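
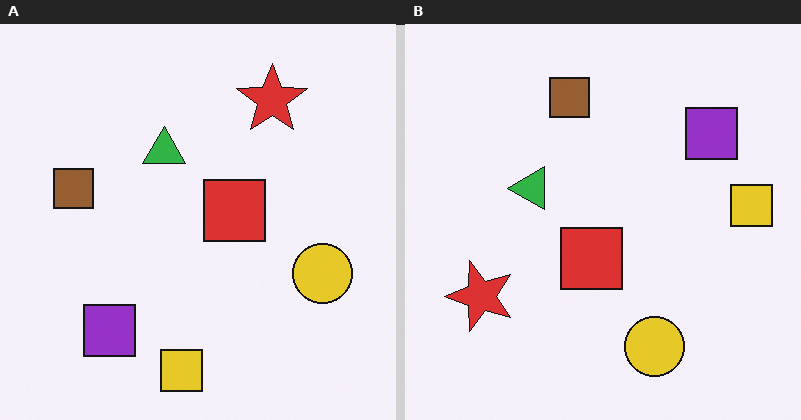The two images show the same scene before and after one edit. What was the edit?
The right (B) image is the left (A) transposed (reflected across the top-left ↔ bottom-right diagonal).

Shapes have swapped their row and column positions — what was in the top-right is now in the bottom-left — a diagonal reflection.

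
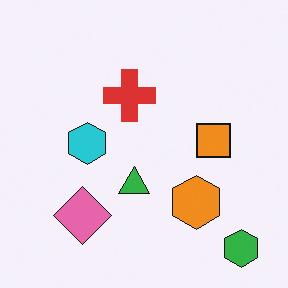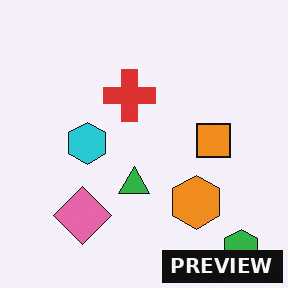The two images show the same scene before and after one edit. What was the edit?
This is the original image watermarked with the text "PREVIEW" in the lower-right corner.

A dark label reading "PREVIEW" appears in the lower-right corner.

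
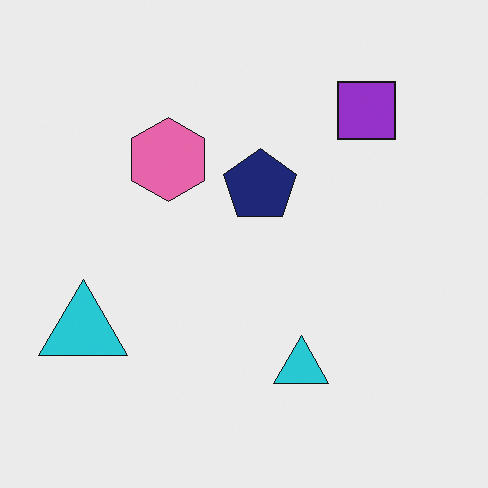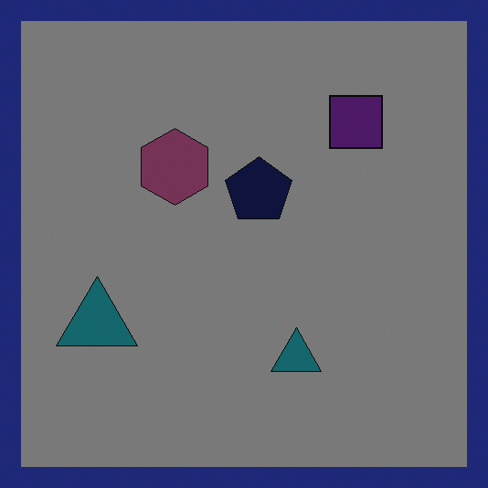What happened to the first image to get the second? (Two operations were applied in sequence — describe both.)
The second image is the first substantially darkened, then framed with a navy border.

Every pixel — background and shapes alike — is uniformly darkened. A solid navy frame runs around the edge of the second image, with the content slightly shrunk inside it.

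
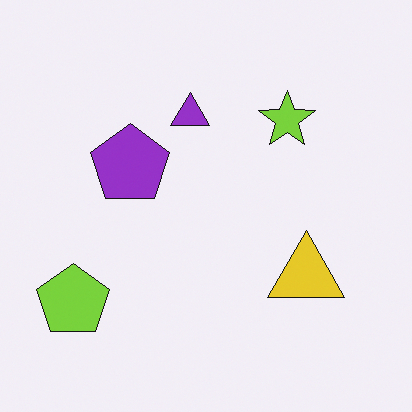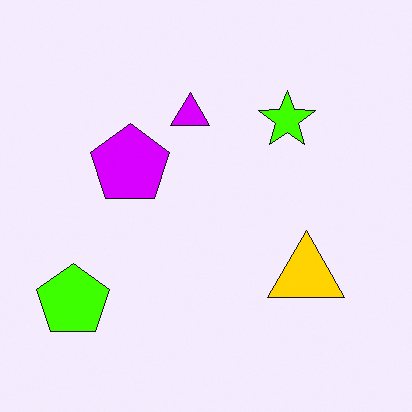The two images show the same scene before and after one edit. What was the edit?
This is the original image heavily oversaturated.

All colors are more vivid — a global saturation change.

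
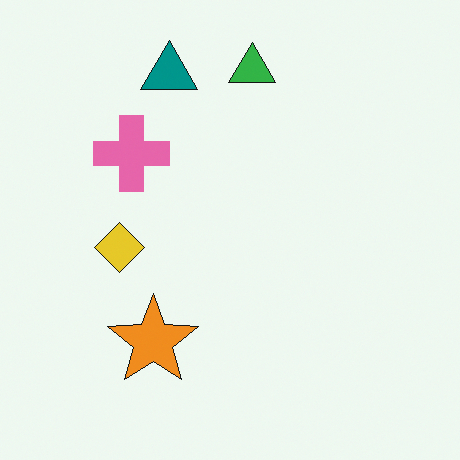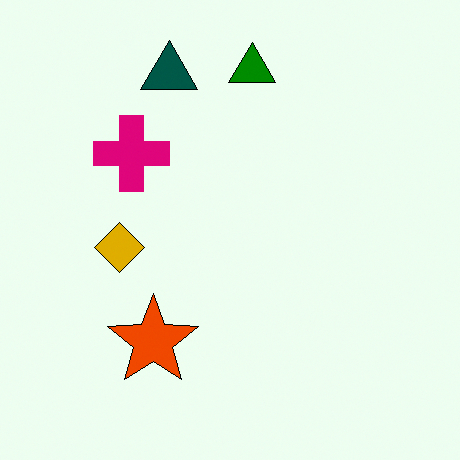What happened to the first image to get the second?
The image was given much higher contrast.

Tones are pushed away from mid-grey across the whole image — a global contrast change.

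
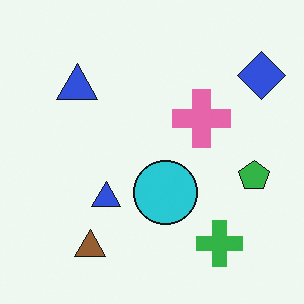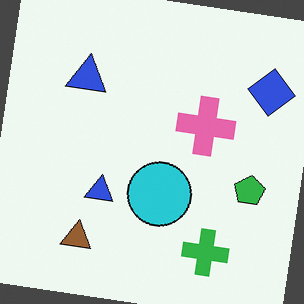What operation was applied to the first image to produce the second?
This is the original image rotated clockwise by a small amount.

Every shape is tilted by the same angle and the image corners show triangular fill wedges — a whole-image rotation by a non-right angle.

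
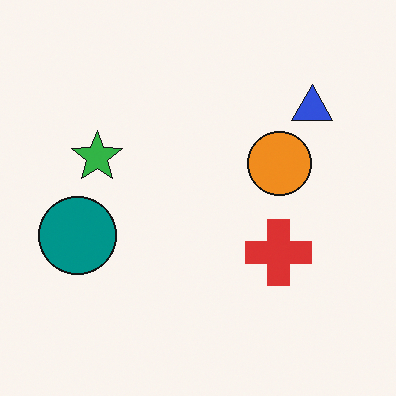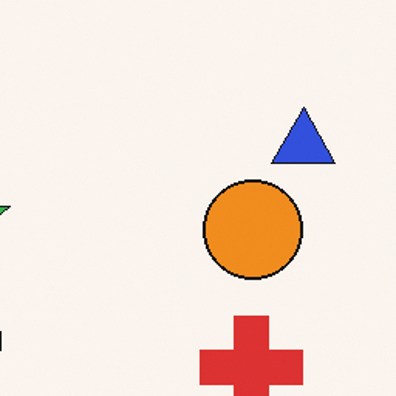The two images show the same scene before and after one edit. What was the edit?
The transformation is: cropped slightly and scaled back up.

The visible shapes are larger and the field of view is narrower; shapes near the original edges may be partly or wholly outside the frame — a crop-and-rescale.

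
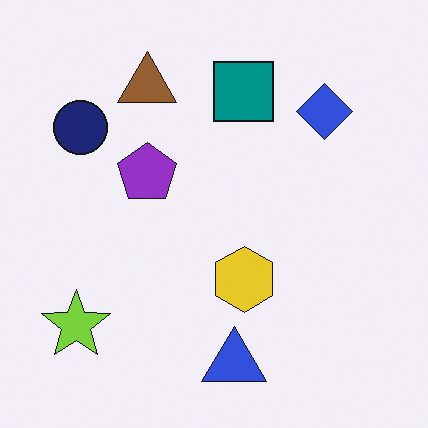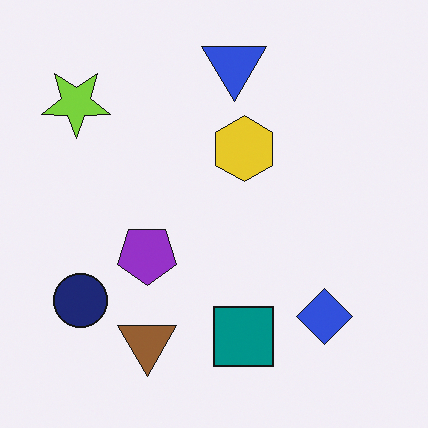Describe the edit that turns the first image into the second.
It was flipped vertically (top ↔ bottom).

The blue triangle is in the bottom of the first image and the top of the second — shapes on opposite sides of the horizontal midline have swapped in a mirror flip.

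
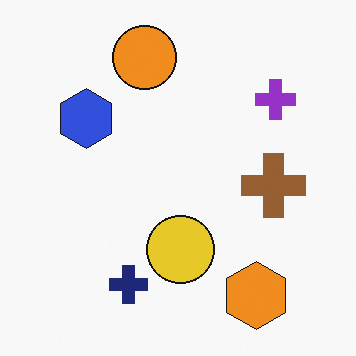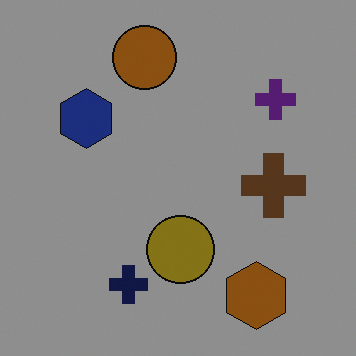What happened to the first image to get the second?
Darkened a lot.

Every pixel — background and shapes alike — is uniformly darkened.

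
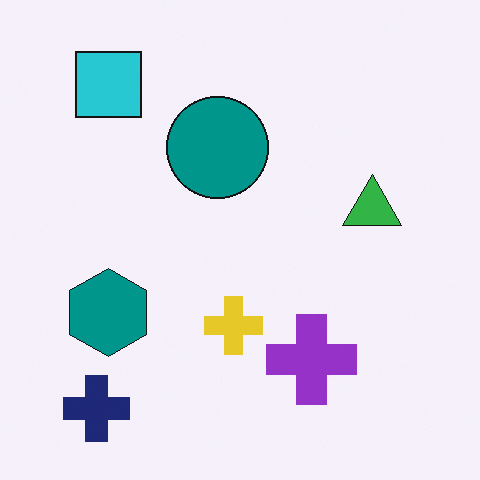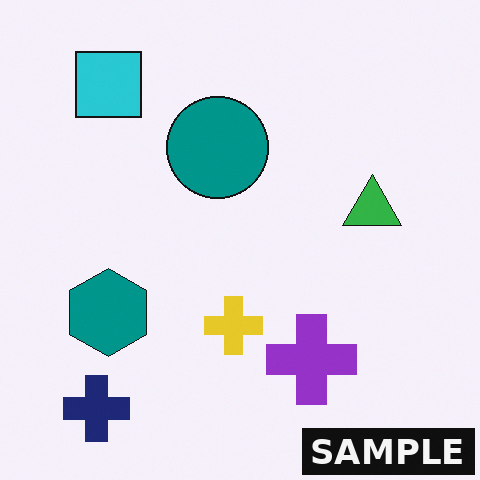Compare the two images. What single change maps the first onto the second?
This is the original image watermarked with the text "SAMPLE" in the lower-right corner.

A dark label reading "SAMPLE" appears in the lower-right corner.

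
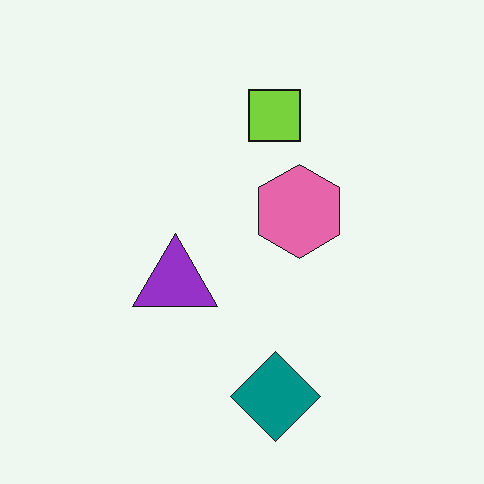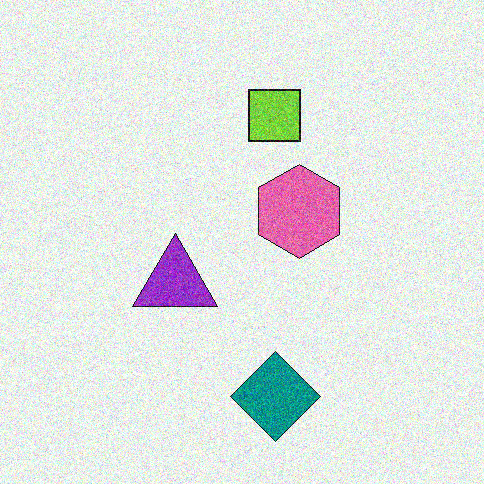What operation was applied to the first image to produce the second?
This is the original image degraded with a thick layer of grain.

Random speckle covers the whole image, including the flat background.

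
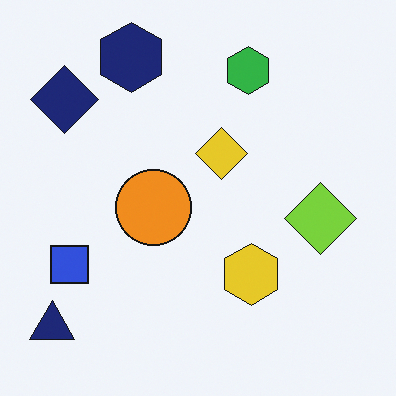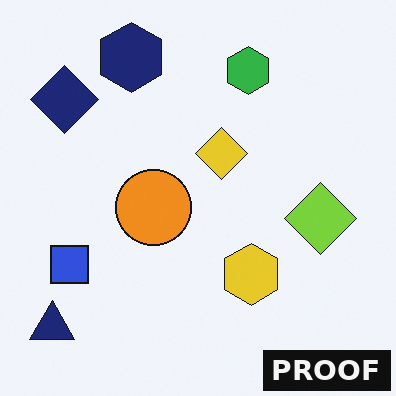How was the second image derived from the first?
This is the original image watermarked with the text "PROOF" in the lower-right corner.

A dark label reading "PROOF" appears in the lower-right corner.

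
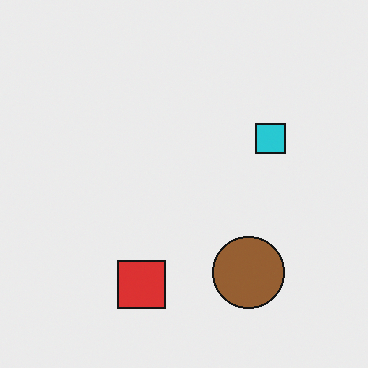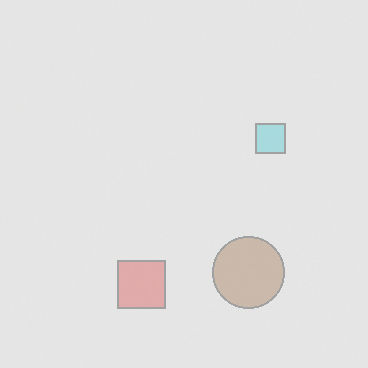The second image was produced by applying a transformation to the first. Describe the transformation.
This is the original image given much lower contrast.

Tones are pushed toward mid-grey across the whole image — a global contrast change.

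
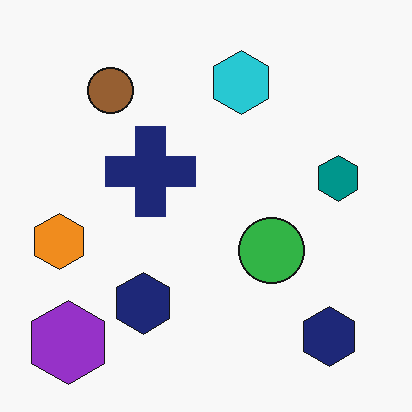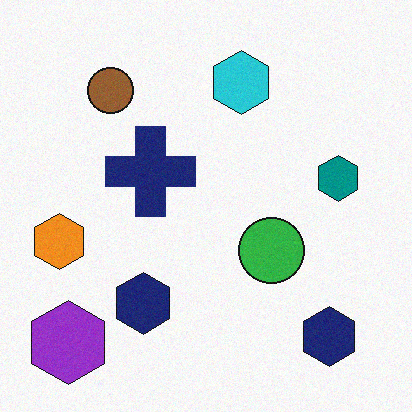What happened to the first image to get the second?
The image was degraded with a light layer of grain.

Random speckle covers the whole image, including the flat background.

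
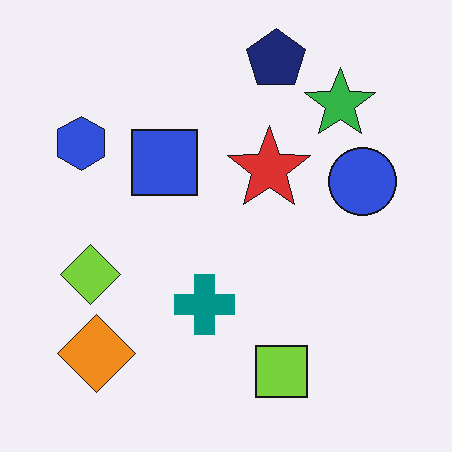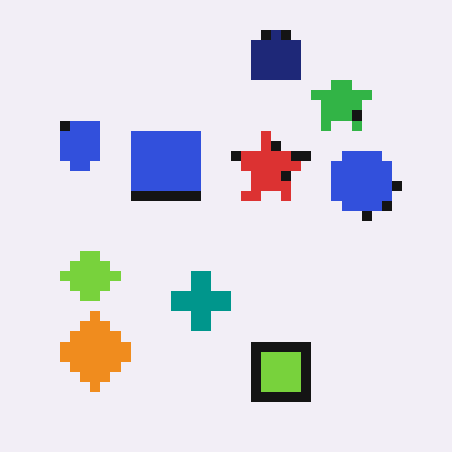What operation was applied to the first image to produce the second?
This is the original image heavily pixelated into large blocks.

Shapes are reduced to large square blocks; fine edges and outlines are lost — a downscale-then-upscale (mosaic) effect.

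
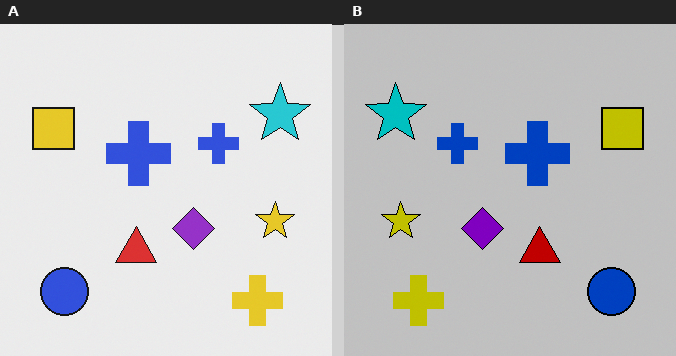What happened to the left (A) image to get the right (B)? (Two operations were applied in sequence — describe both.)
It was aggressively posterized, then flipped horizontally (left ↔ right).

Each flat color has snapped to a coarser quantized level — most visibly, the near-white background has dropped to a flat grey. The cyan star is in the top-right of the left (A) image and the top-left of the right (B) — shapes on opposite sides of the vertical midline have swapped in a mirror flip.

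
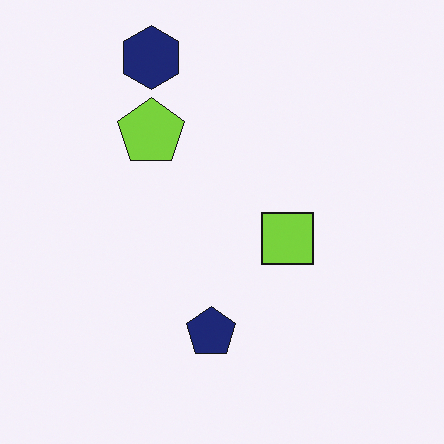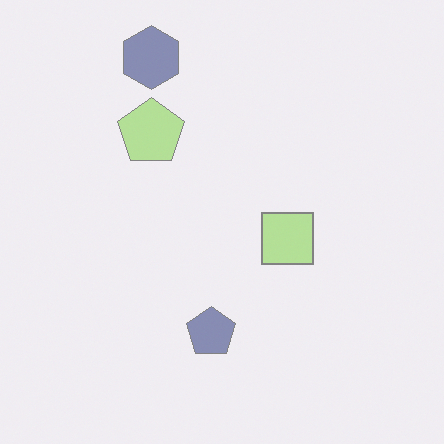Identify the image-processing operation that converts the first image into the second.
The second image is the first washed out (contrast reduced).

Tones are pushed toward mid-grey across the whole image — a global contrast change.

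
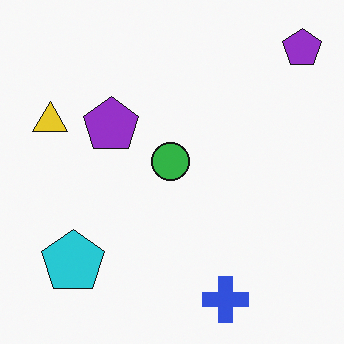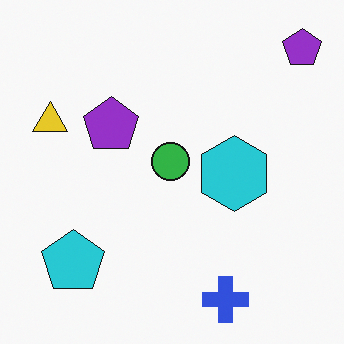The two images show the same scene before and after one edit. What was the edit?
The second image is the first overlaid with an additional cyan hexagon.

A cyan hexagon appears in the second image that is absent from the first.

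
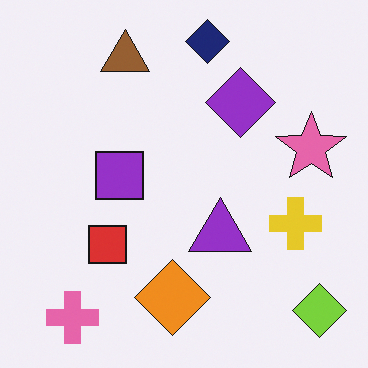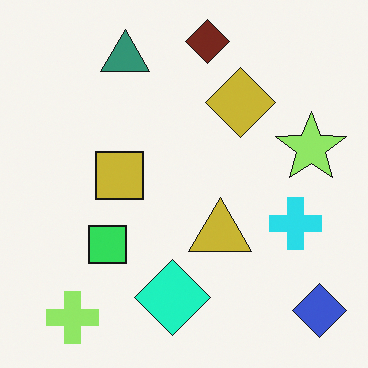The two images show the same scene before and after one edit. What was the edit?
This is the original image hue-shifted by a moderate amount.

Every shape's color has rotated by the same amount around the hue wheel — a uniform hue shift.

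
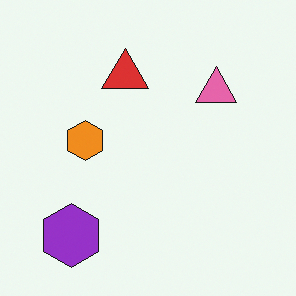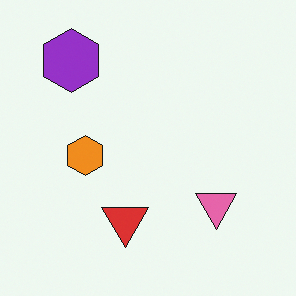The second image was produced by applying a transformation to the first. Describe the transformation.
The second image is the first flipped vertically (top ↔ bottom).

The purple hexagon is in the bottom-left of the first image and the top-left of the second — shapes on opposite sides of the horizontal midline have swapped in a mirror flip.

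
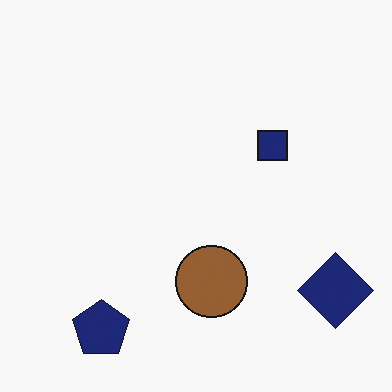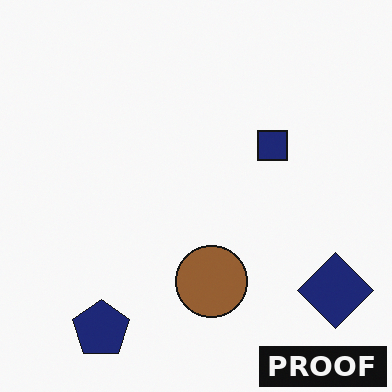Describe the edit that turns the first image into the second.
The second image is the first watermarked with the text "PROOF" in the lower-right corner.

A dark label reading "PROOF" appears in the lower-right corner.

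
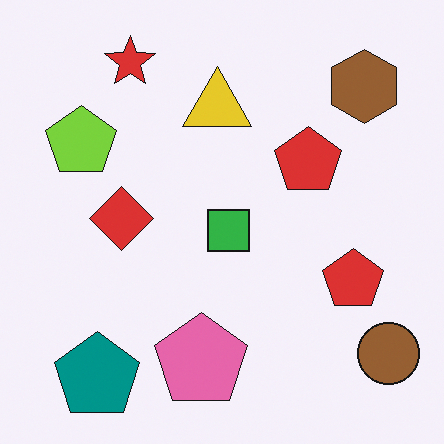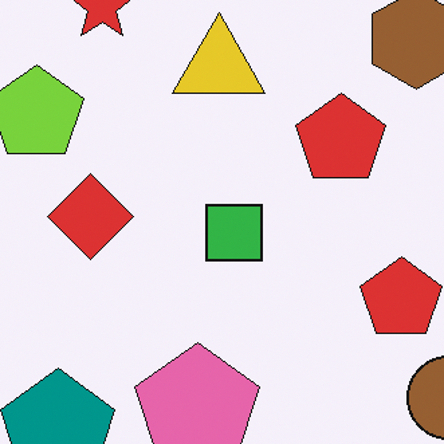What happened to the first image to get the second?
The image was cropped to a modestly smaller region and rescaled.

The visible shapes are larger and the field of view is narrower; shapes near the original edges may be partly or wholly outside the frame — a crop-and-rescale.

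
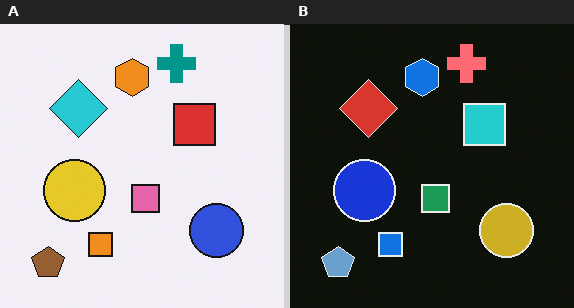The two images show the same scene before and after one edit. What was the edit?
It was color-inverted (negative).

The light background has become dark and every shape's color is its complement — a photographic negative.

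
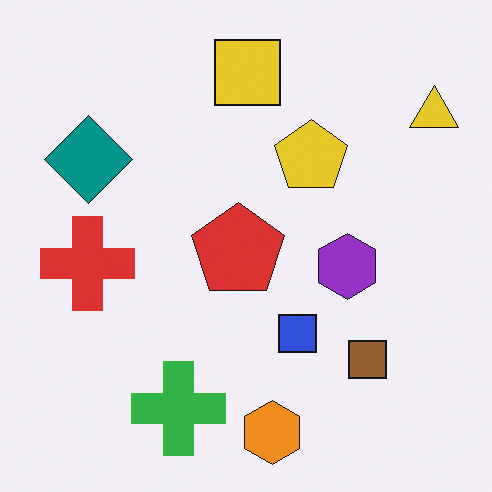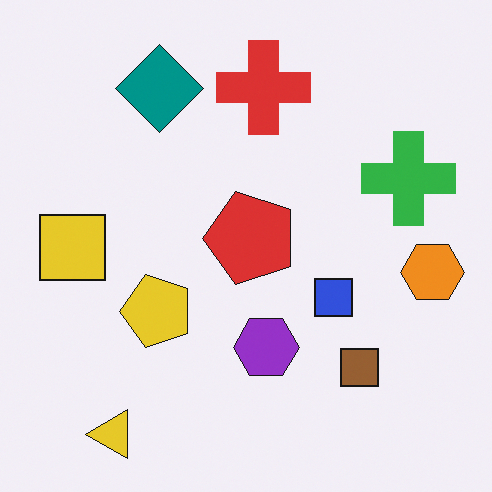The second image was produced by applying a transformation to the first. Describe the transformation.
The second image is the first transposed (reflected across the top-left ↔ bottom-right diagonal).

Shapes have swapped their row and column positions — what was in the top-right is now in the bottom-left — a diagonal reflection.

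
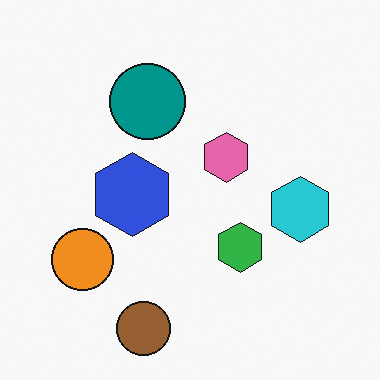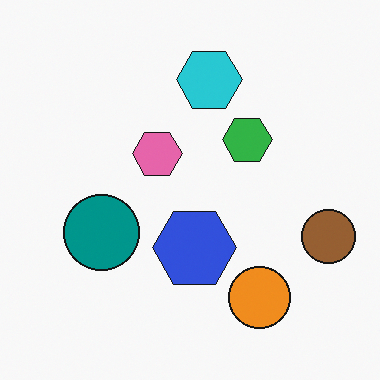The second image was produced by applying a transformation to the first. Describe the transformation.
Rotated 90° counter-clockwise.

The brown circle sits in the bottom of the first image and the right of the second — consistent with a whole-image 90° counter-clockwise rotation.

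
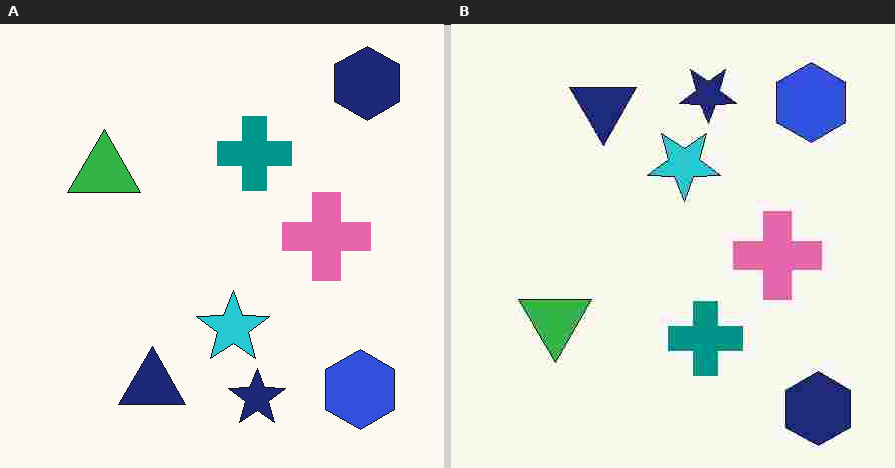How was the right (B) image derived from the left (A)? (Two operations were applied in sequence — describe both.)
Flipped vertically (top ↔ bottom), then heavily JPEG-compressed with obvious blocking artifacts.

The navy hexagon is in the top-right of the left (A) image and the bottom-right of the right (B) — shapes on opposite sides of the horizontal midline have swapped in a mirror flip. Blocky 8×8 compression artifacts appear around shape edges and the flat background shows ringing — characteristic JPEG degradation.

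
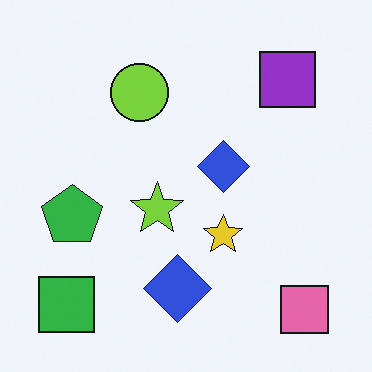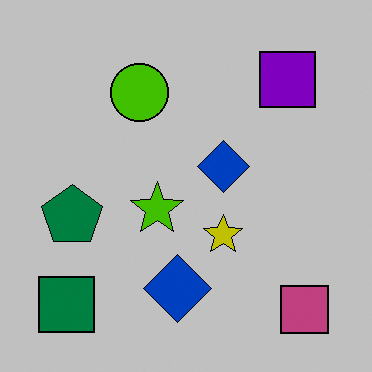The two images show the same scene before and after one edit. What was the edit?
This is the original image aggressively posterized.

Each flat color has snapped to a coarser quantized level — most visibly, the near-white background has dropped to a flat grey.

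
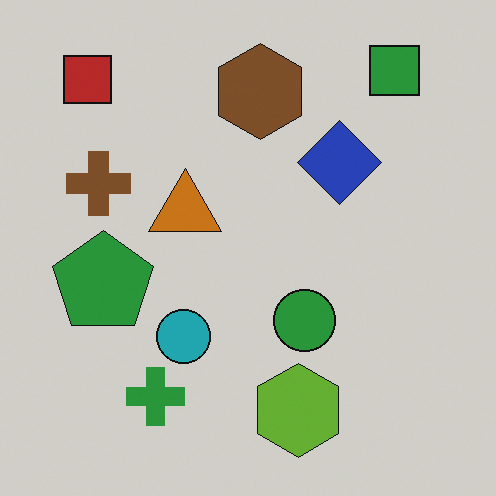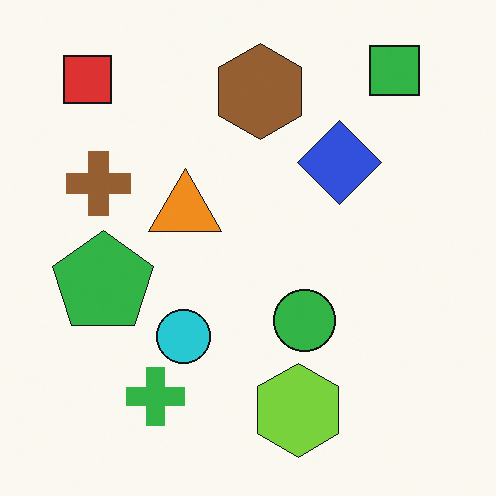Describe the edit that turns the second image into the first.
The image was darkened a little.

Every pixel — background and shapes alike — is uniformly darkened.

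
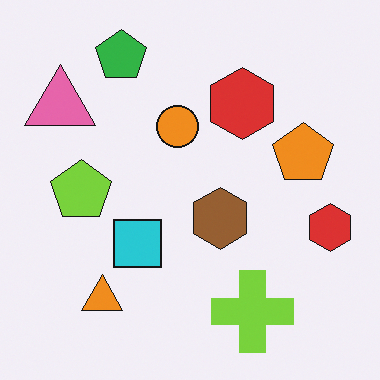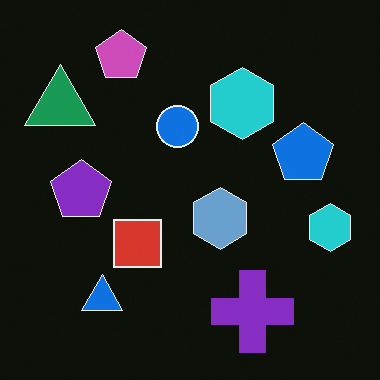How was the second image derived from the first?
Color-inverted (negative).

The light background has become dark and every shape's color is its complement — a photographic negative.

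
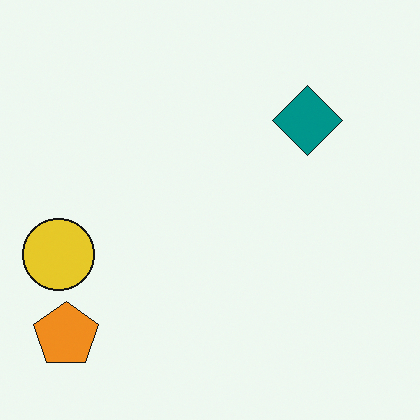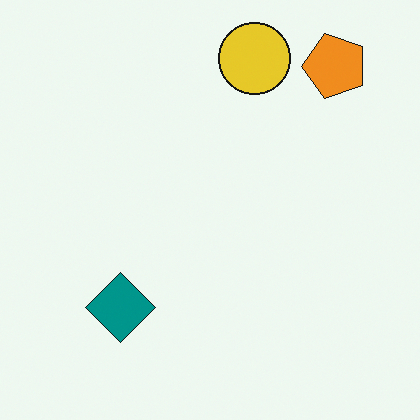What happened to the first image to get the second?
This is the original image transposed (reflected across the top-left ↔ bottom-right diagonal).

Shapes have swapped their row and column positions — what was in the top-right is now in the bottom-left — a diagonal reflection.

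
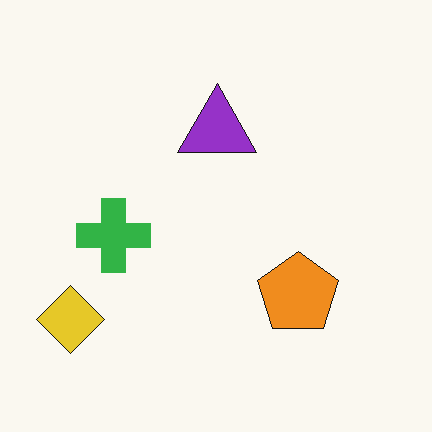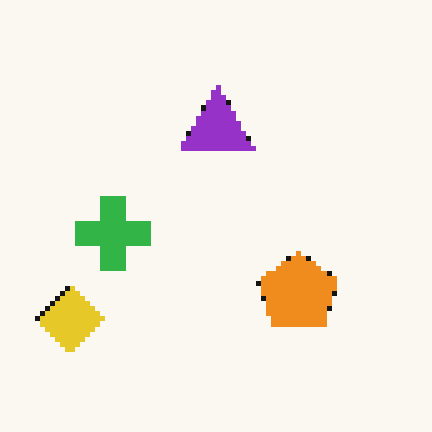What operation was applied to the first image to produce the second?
The image was mildly pixelated.

Shapes are reduced to large square blocks; fine edges and outlines are lost — a downscale-then-upscale (mosaic) effect.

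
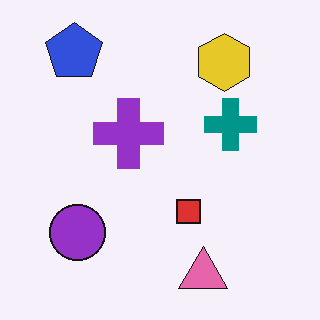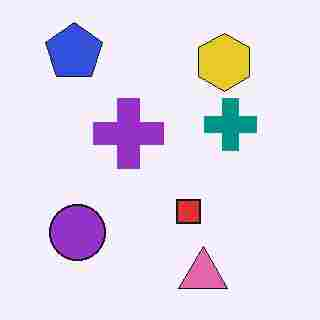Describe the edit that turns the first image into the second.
The transformation is: heavily JPEG-compressed with obvious blocking artifacts.

Blocky 8×8 compression artifacts appear around shape edges and the flat background shows ringing — characteristic JPEG degradation.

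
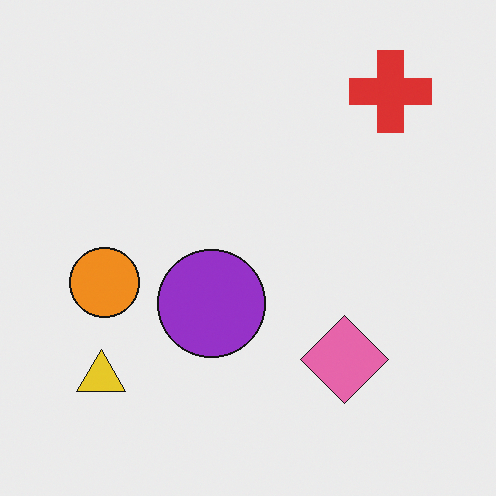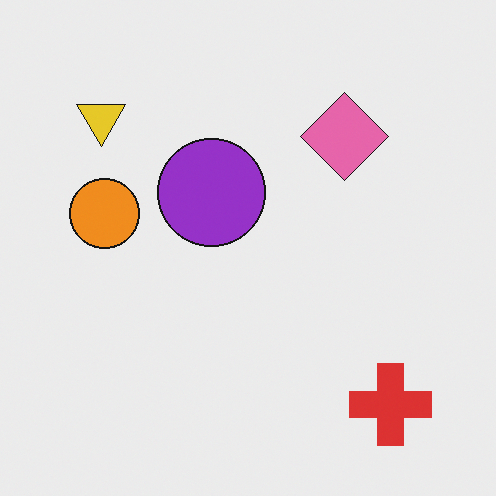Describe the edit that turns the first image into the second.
It was flipped vertically (top ↔ bottom).

The red cross is in the top-right of the first image and the bottom-right of the second — shapes on opposite sides of the horizontal midline have swapped in a mirror flip.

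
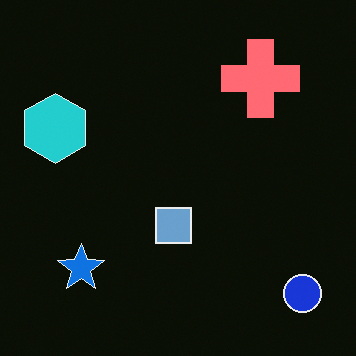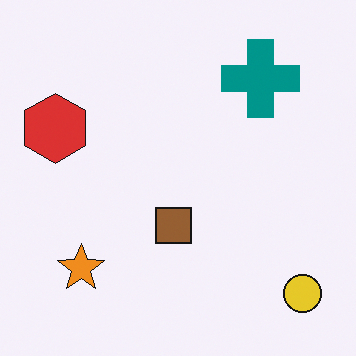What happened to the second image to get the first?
The transformation is: color-inverted (negative).

The light background has become dark and every shape's color is its complement — a photographic negative.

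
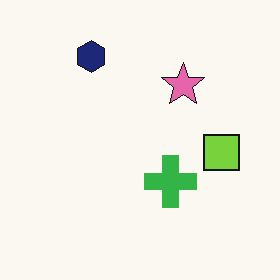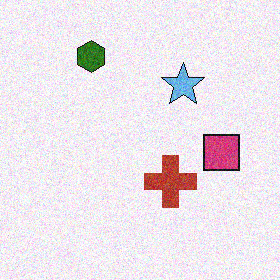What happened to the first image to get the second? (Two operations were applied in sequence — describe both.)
It was hue-shifted by a large amount, then degraded with moderate additive noise.

Every shape's color has rotated by the same amount around the hue wheel — a uniform hue shift. Random speckle covers the whole image, including the flat background.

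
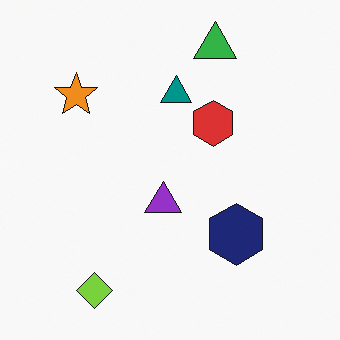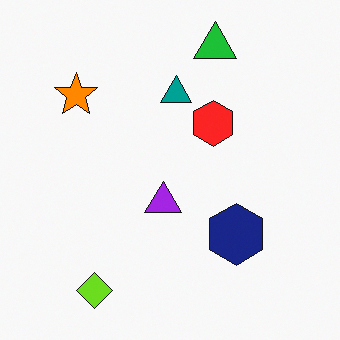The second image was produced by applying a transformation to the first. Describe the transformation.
This is the original image slightly oversaturated.

All colors are more vivid — a global saturation change.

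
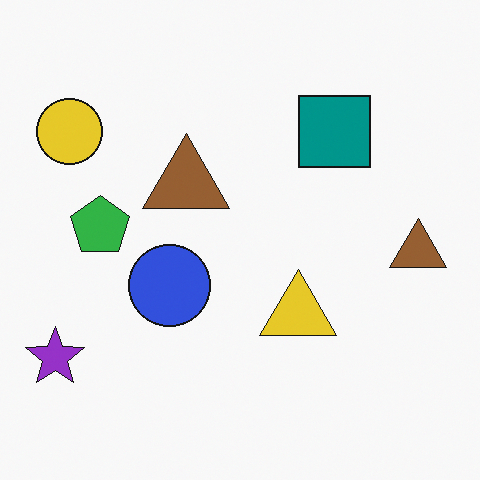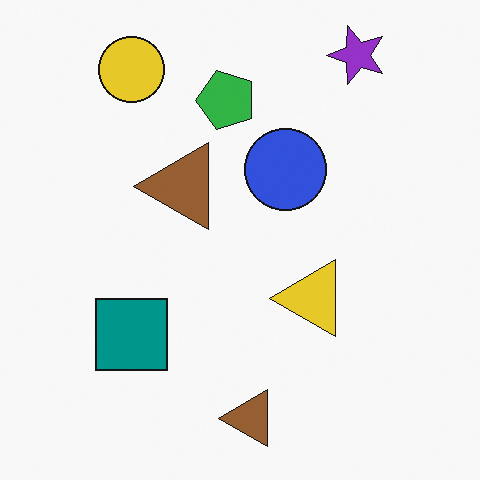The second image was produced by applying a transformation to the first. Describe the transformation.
The image was transposed (reflected across the top-left ↔ bottom-right diagonal).

Shapes have swapped their row and column positions — what was in the top-right is now in the bottom-left — a diagonal reflection.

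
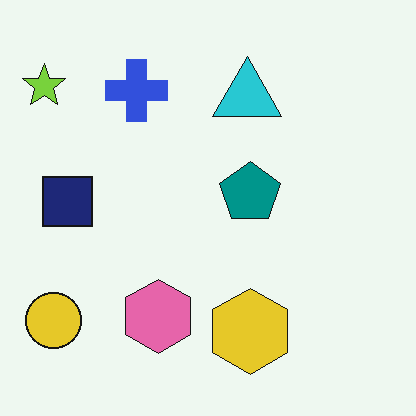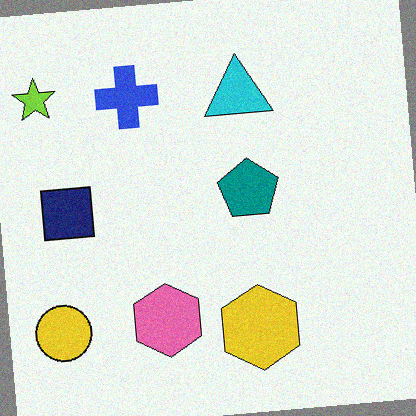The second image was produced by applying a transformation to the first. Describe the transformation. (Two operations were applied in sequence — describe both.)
It was rotated counter-clockwise by a slight angle, then degraded with a light layer of grain.

Every shape is tilted by the same angle and the image corners show triangular fill wedges — a whole-image rotation by a non-right angle. Random speckle covers the whole image, including the flat background.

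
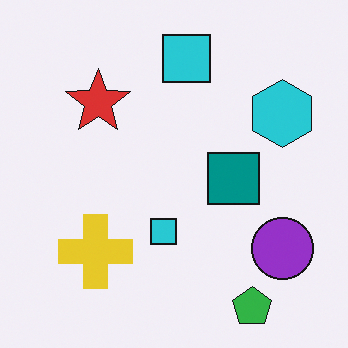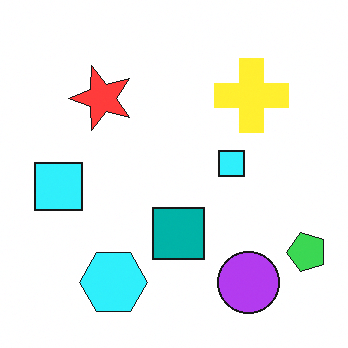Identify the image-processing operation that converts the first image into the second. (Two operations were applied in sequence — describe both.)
The second image is the first brightened a little, then transposed (reflected across the top-left ↔ bottom-right diagonal).

Every pixel — background and shapes alike — is uniformly brightened. Shapes have swapped their row and column positions — what was in the top-right is now in the bottom-left — a diagonal reflection.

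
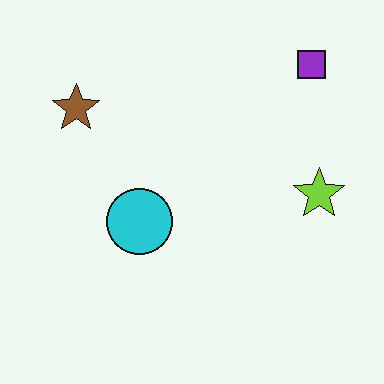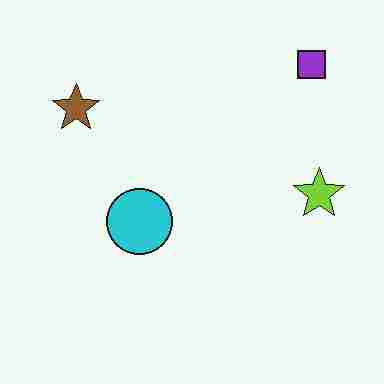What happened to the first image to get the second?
It was heavily JPEG-compressed with obvious blocking artifacts.

Blocky 8×8 compression artifacts appear around shape edges and the flat background shows ringing — characteristic JPEG degradation.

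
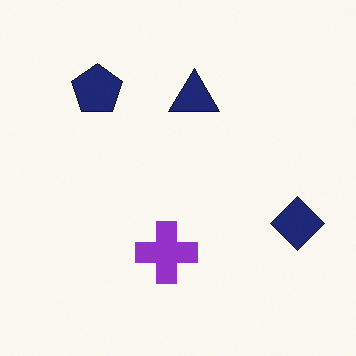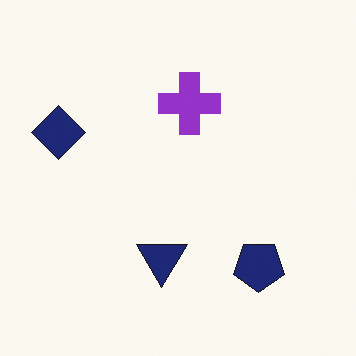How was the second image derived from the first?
It was rotated 180°.

The navy diamond sits in the right of the first image and the left of the second — consistent with a whole-image 180° rotation.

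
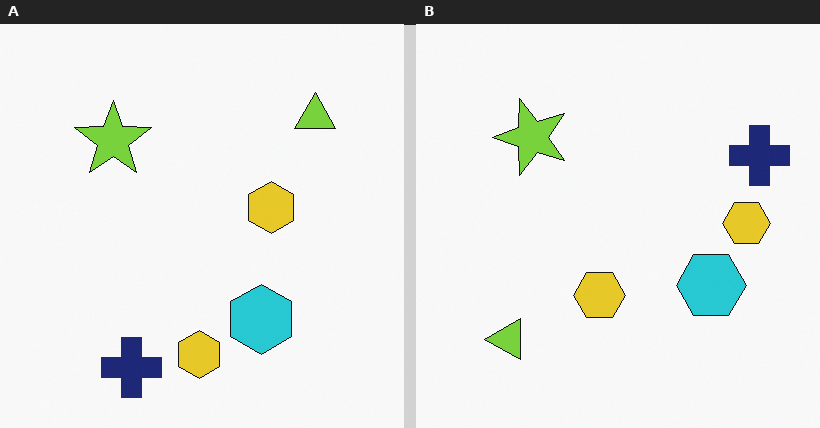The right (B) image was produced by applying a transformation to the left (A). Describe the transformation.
The image was transposed (reflected across the top-left ↔ bottom-right diagonal).

Shapes have swapped their row and column positions — what was in the top-right is now in the bottom-left — a diagonal reflection.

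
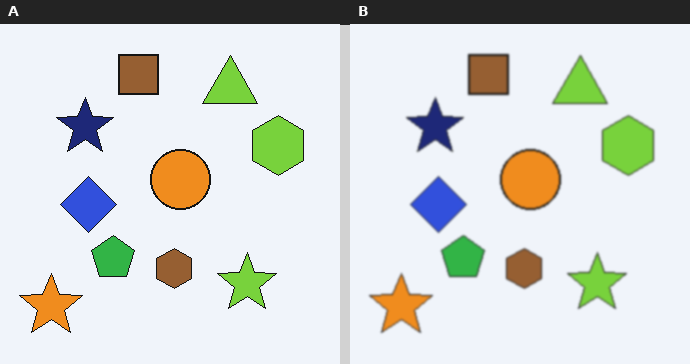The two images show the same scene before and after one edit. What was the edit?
It was given a subtle gaussian blur.

Shape edges and outlines are uniformly softened across the whole image.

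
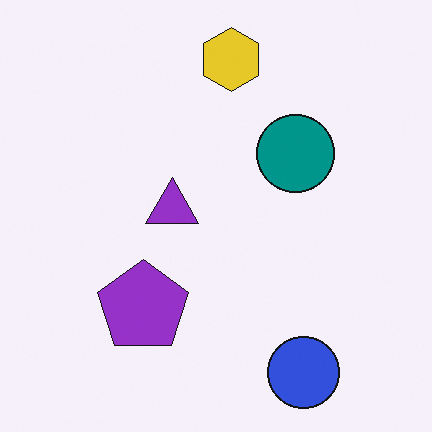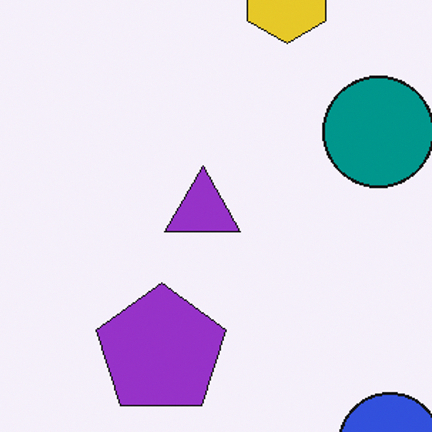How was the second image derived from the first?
The second image is the first cropped slightly and scaled back up.

The visible shapes are larger and the field of view is narrower; shapes near the original edges may be partly or wholly outside the frame — a crop-and-rescale.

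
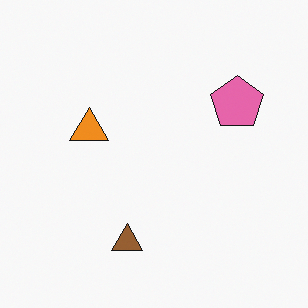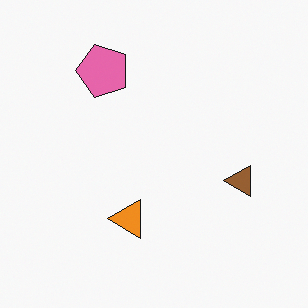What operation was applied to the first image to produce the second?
The image was rotated 90° counter-clockwise.

The pink pentagon sits in the right of the first image and the top of the second — consistent with a whole-image 90° counter-clockwise rotation.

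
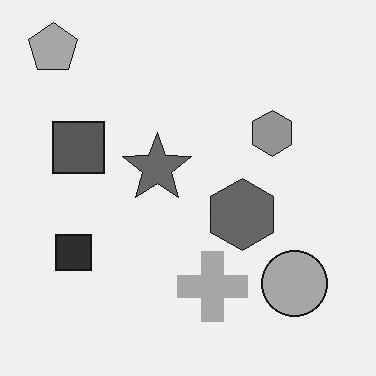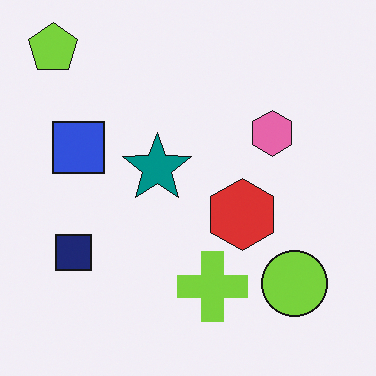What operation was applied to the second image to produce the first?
The image was converted to grayscale.

All color is removed — every shape is now a shade of grey.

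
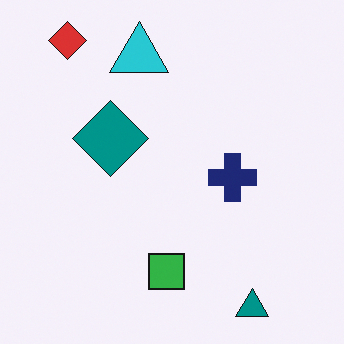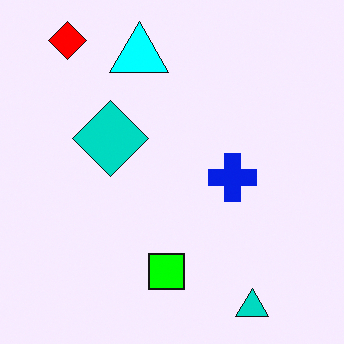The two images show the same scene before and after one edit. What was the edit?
The transformation is: made much more vivid (saturation change).

All colors are more vivid — a global saturation change.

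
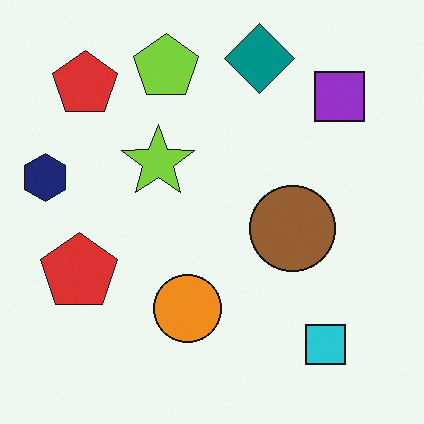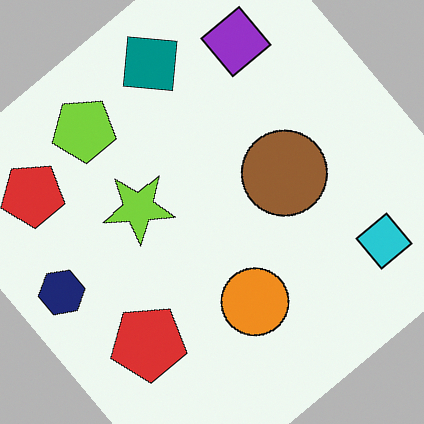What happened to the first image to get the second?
The image was rotated counter-clockwise by a large amount — several tens of degrees.

Every shape is tilted by the same angle and the image corners show triangular fill wedges — a whole-image rotation by a non-right angle.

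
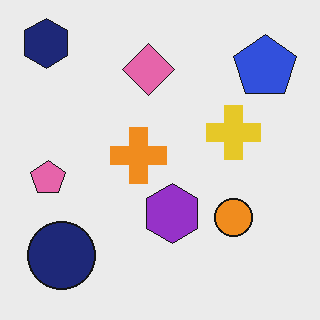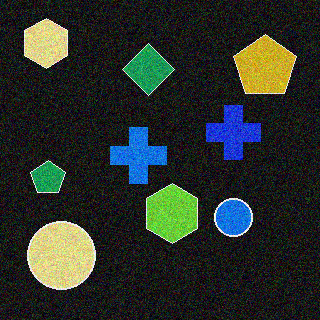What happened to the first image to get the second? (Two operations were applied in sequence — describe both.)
This is the original image color-inverted (negative), then degraded with visible gaussian noise.

The light background has become dark and every shape's color is its complement — a photographic negative. Random speckle covers the whole image, including the flat background.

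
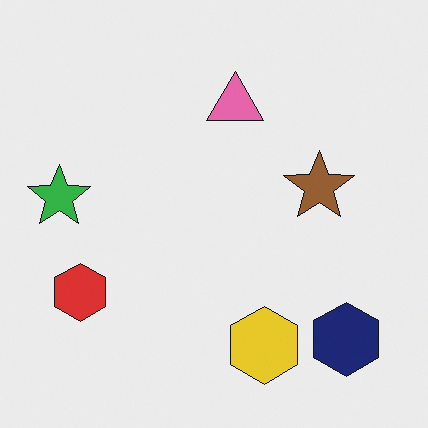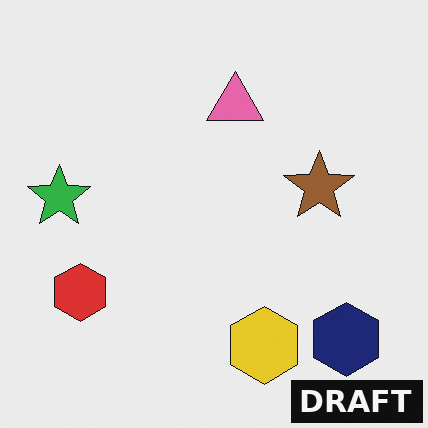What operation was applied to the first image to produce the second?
Watermarked with the text "DRAFT" in the lower-right corner.

A dark label reading "DRAFT" appears in the lower-right corner.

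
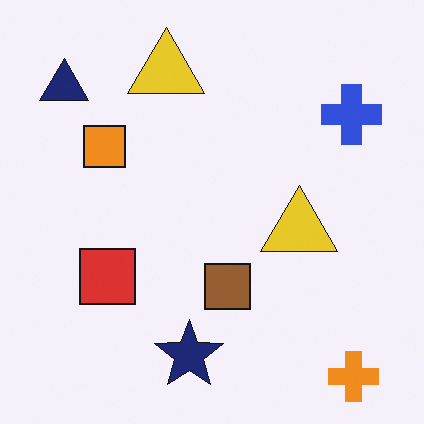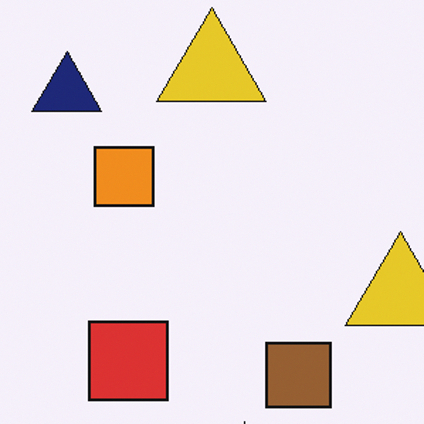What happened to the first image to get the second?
The image was cropped slightly and scaled back up.

The visible shapes are larger and the field of view is narrower; shapes near the original edges may be partly or wholly outside the frame — a crop-and-rescale.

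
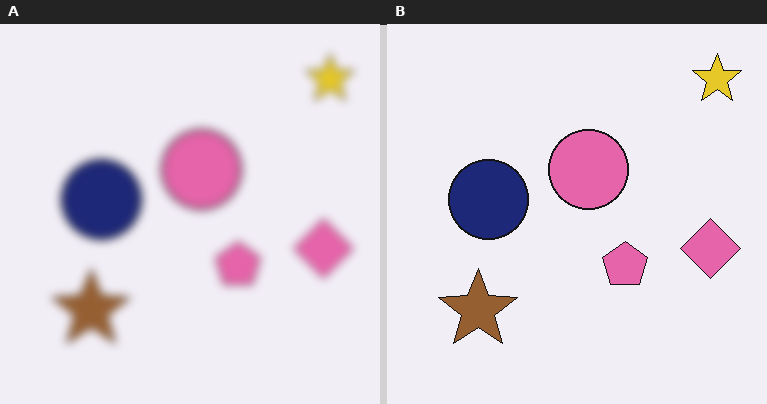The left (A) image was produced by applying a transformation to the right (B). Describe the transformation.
The left (A) image is the right (B) moderately blurred.

Shape edges and outlines are uniformly softened across the whole image.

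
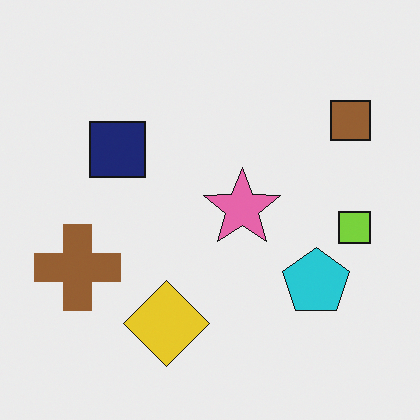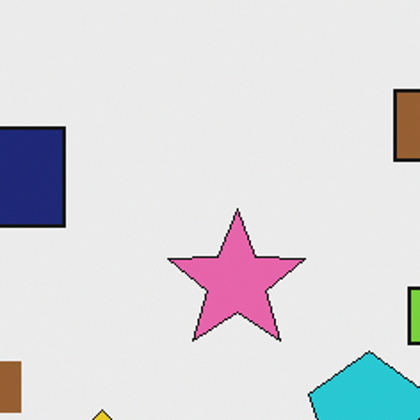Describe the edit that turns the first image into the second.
The transformation is: cropped to a noticeably smaller region and rescaled.

The visible shapes are larger and the field of view is narrower; shapes near the original edges may be partly or wholly outside the frame — a crop-and-rescale.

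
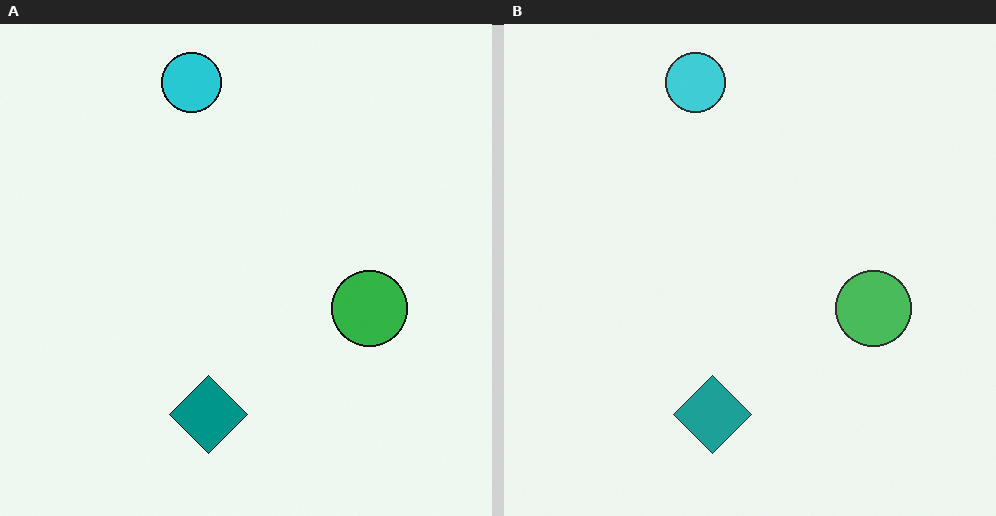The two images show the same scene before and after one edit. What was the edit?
It was given slightly reduced contrast.

Tones are pushed toward mid-grey across the whole image — a global contrast change.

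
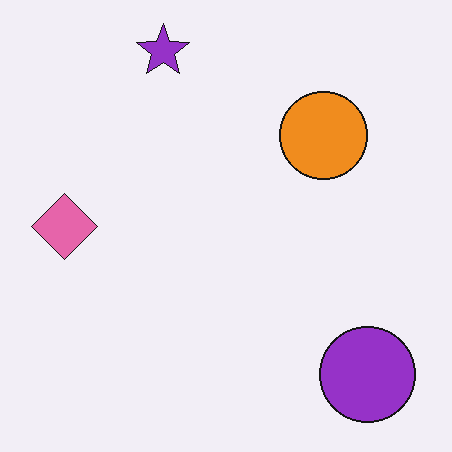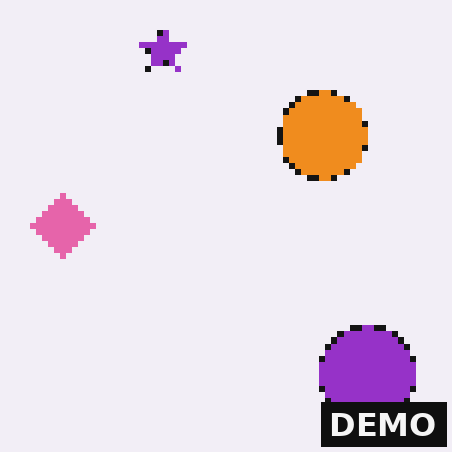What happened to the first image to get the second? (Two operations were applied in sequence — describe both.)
Moderately pixelated, then watermarked with the text "DEMO" in the lower-right corner.

Shapes are reduced to large square blocks; fine edges and outlines are lost — a downscale-then-upscale (mosaic) effect. A dark label reading "DEMO" appears in the lower-right corner.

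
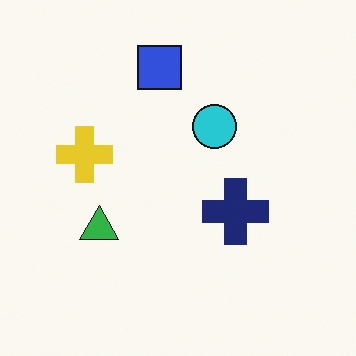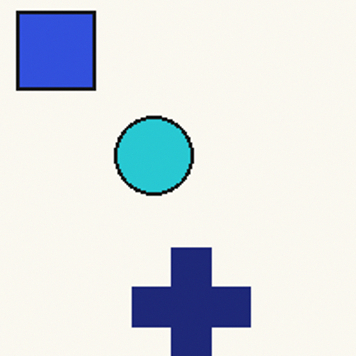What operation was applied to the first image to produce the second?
It was cropped to a noticeably smaller region and rescaled.

The visible shapes are larger and the field of view is narrower; shapes near the original edges may be partly or wholly outside the frame — a crop-and-rescale.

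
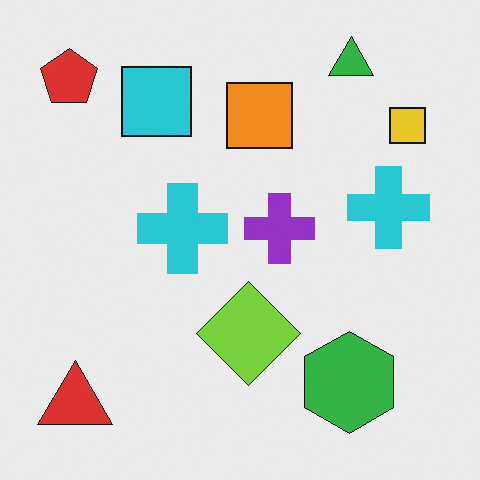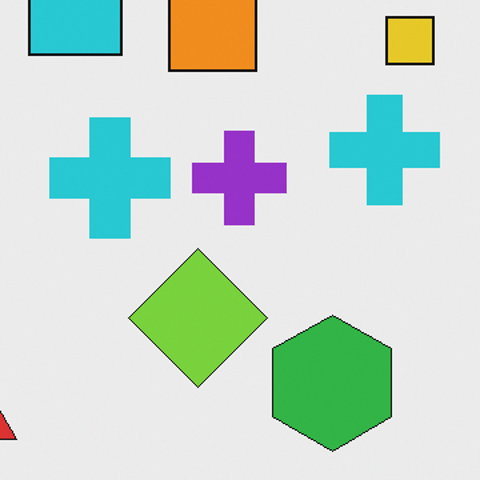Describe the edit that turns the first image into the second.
Cropped to a modestly smaller region and rescaled.

The visible shapes are larger and the field of view is narrower; shapes near the original edges may be partly or wholly outside the frame — a crop-and-rescale.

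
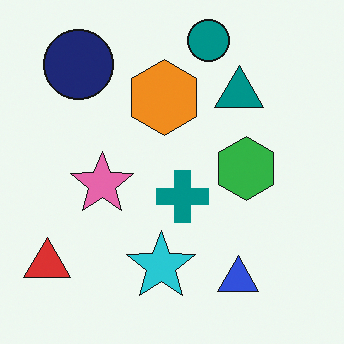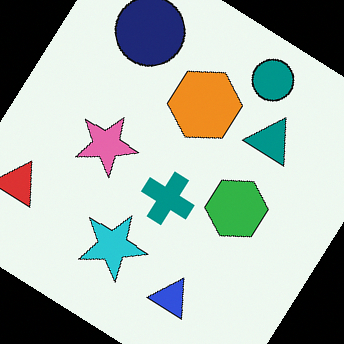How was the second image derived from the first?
This is the original image rotated clockwise by a large amount — several tens of degrees.

Every shape is tilted by the same angle and the image corners show triangular fill wedges — a whole-image rotation by a non-right angle.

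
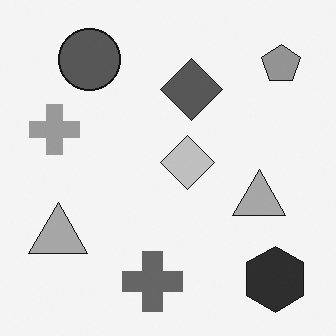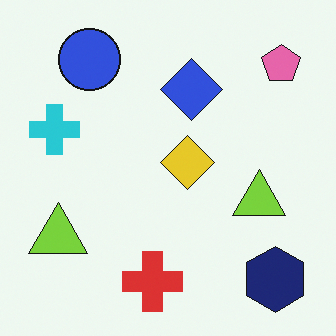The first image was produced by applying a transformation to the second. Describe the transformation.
The transformation is: converted to grayscale.

All color is removed — every shape is now a shade of grey.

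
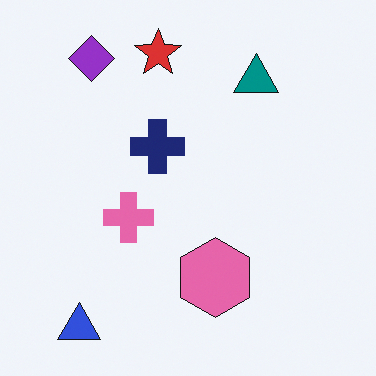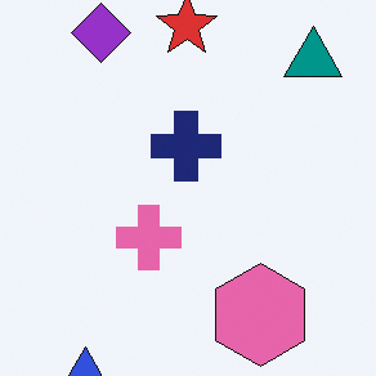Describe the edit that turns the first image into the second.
Cropped to a modestly smaller region and rescaled.

The visible shapes are larger and the field of view is narrower; shapes near the original edges may be partly or wholly outside the frame — a crop-and-rescale.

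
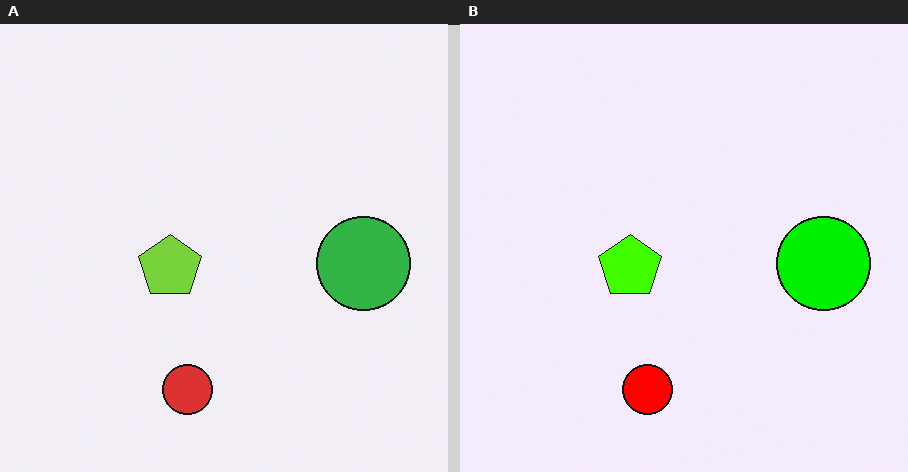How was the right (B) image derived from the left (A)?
It was made much more vivid (saturation change).

All colors are more vivid — a global saturation change.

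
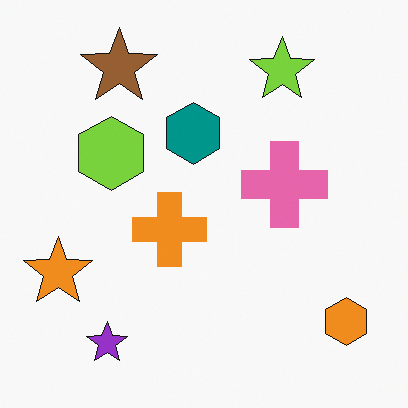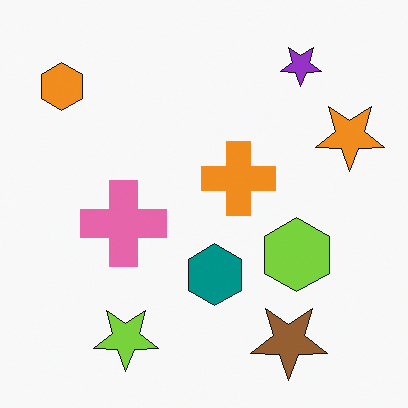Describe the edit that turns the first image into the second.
The second image is the first rotated 180°.

The orange hexagon sits in the bottom-right of the first image and the top-left of the second — consistent with a whole-image 180° rotation.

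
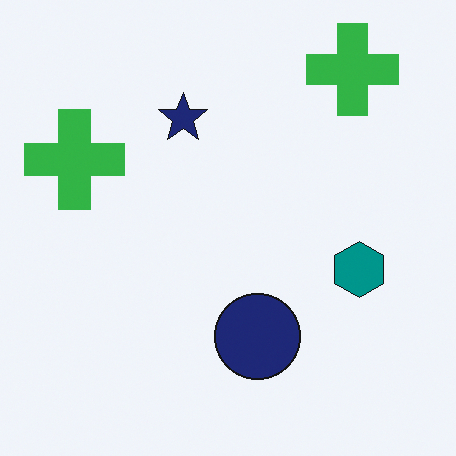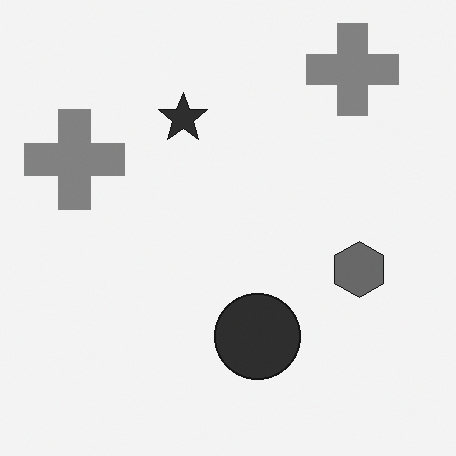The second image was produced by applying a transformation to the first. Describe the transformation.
This is the original image converted to grayscale.

All color is removed — every shape is now a shade of grey.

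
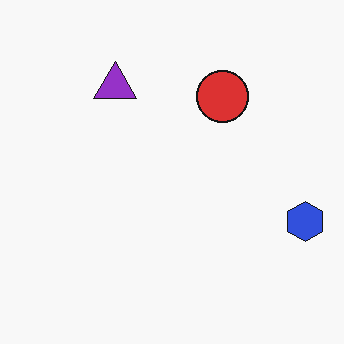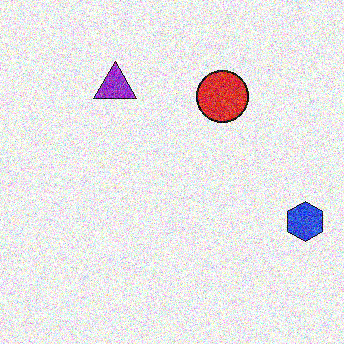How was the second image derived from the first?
The second image is the first degraded with a thick layer of grain.

Random speckle covers the whole image, including the flat background.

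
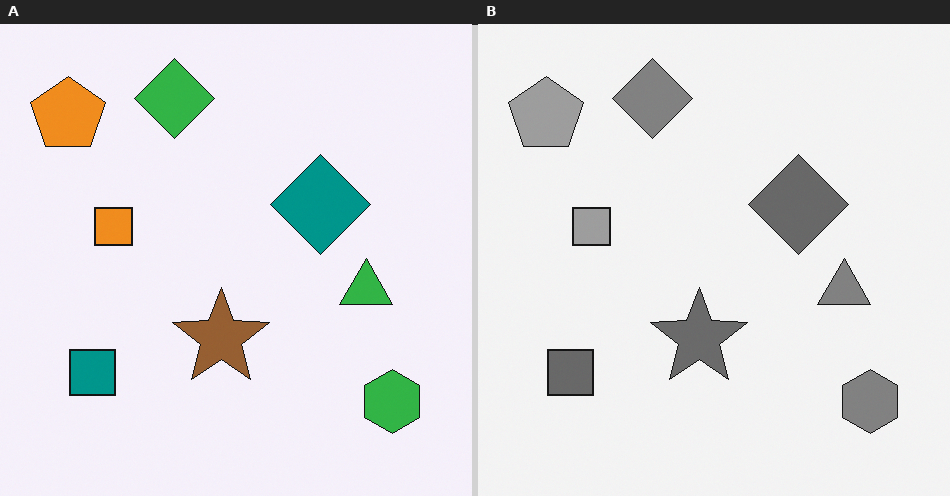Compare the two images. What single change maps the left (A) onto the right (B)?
Converted to grayscale.

All color is removed — every shape is now a shade of grey.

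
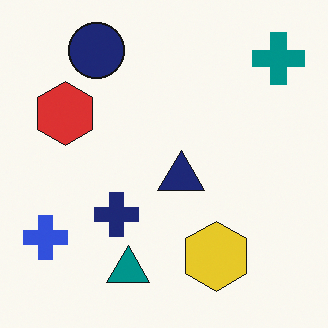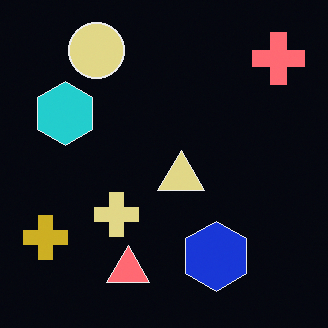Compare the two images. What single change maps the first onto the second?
Color-inverted (negative).

The light background has become dark and every shape's color is its complement — a photographic negative.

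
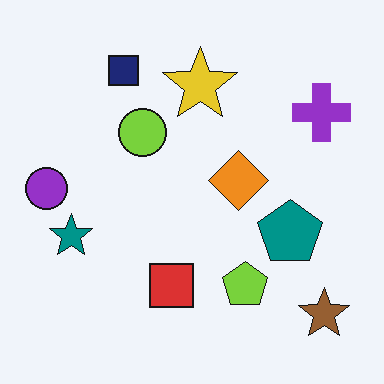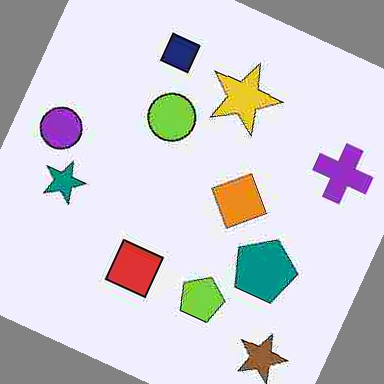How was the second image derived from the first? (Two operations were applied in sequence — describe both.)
It was heavily JPEG-compressed with obvious blocking artifacts, then rotated clockwise by a moderate amount.

Blocky 8×8 compression artifacts appear around shape edges and the flat background shows ringing — characteristic JPEG degradation. Every shape is tilted by the same angle and the image corners show triangular fill wedges — a whole-image rotation by a non-right angle.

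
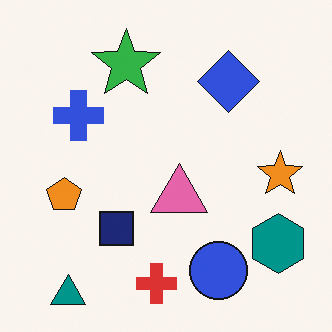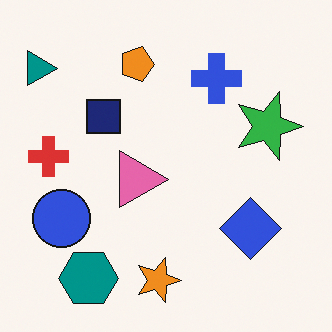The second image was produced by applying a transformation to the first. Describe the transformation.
It was rotated 90° clockwise.

The teal triangle sits in the bottom-left of the first image and the top-left of the second — consistent with a whole-image 90° clockwise rotation.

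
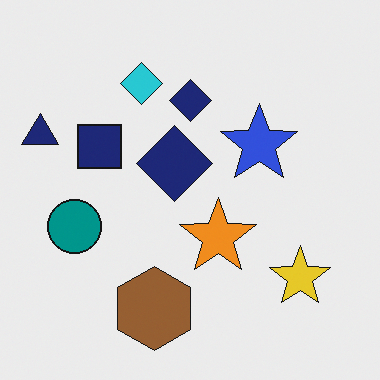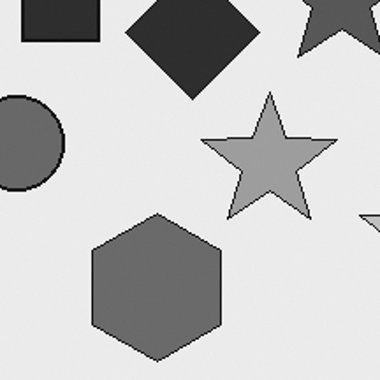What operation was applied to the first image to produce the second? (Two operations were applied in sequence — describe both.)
Cropped to a noticeably smaller region and rescaled, then converted to grayscale.

The visible shapes are larger and the field of view is narrower; shapes near the original edges may be partly or wholly outside the frame — a crop-and-rescale. All color is removed — every shape is now a shade of grey.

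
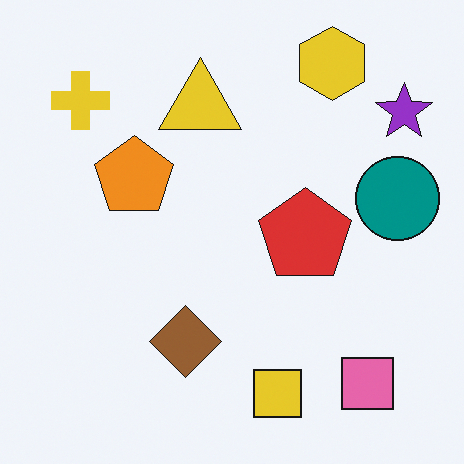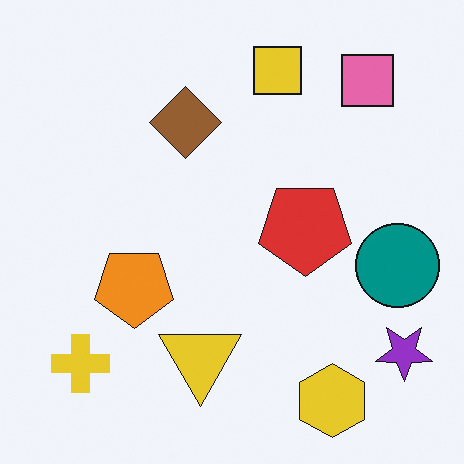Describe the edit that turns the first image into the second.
The transformation is: flipped vertically (top ↔ bottom).

The yellow hexagon is in the top-right of the first image and the bottom-right of the second — shapes on opposite sides of the horizontal midline have swapped in a mirror flip.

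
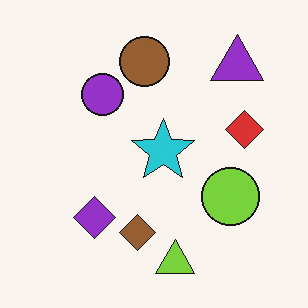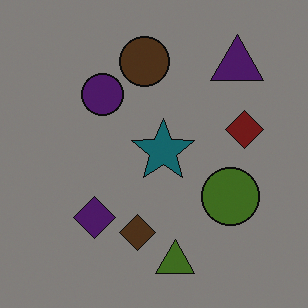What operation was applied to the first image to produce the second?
The transformation is: noticeably darkened.

Every pixel — background and shapes alike — is uniformly darkened.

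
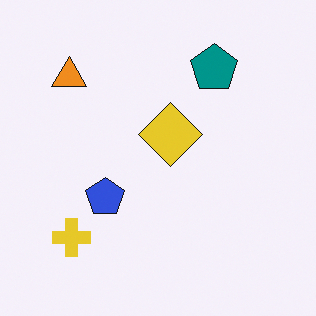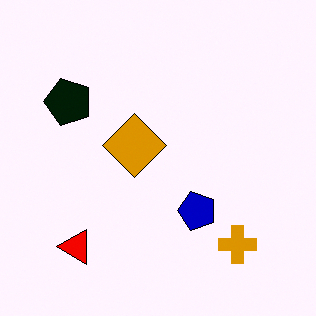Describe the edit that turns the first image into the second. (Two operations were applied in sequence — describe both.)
The transformation is: given much higher contrast, then rotated 90° counter-clockwise.

Tones are pushed away from mid-grey across the whole image — a global contrast change. The orange triangle sits in the top-left of the first image and the bottom-left of the second — consistent with a whole-image 90° counter-clockwise rotation.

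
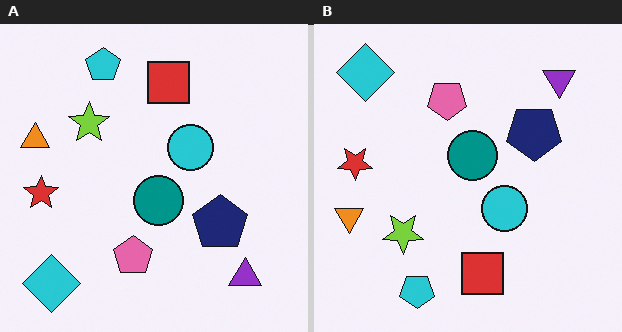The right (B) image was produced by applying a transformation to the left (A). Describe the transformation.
The right (B) image is the left (A) flipped vertically (top ↔ bottom).

The cyan pentagon is in the top of the left (A) image and the bottom of the right (B) — shapes on opposite sides of the horizontal midline have swapped in a mirror flip.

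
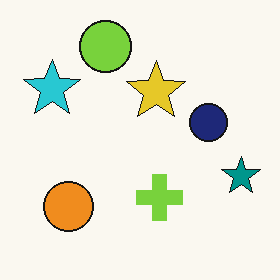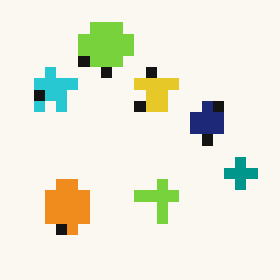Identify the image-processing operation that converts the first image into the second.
The image was heavily pixelated into large blocks.

Shapes are reduced to large square blocks; fine edges and outlines are lost — a downscale-then-upscale (mosaic) effect.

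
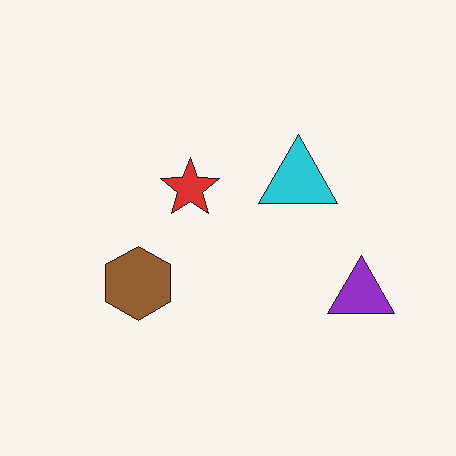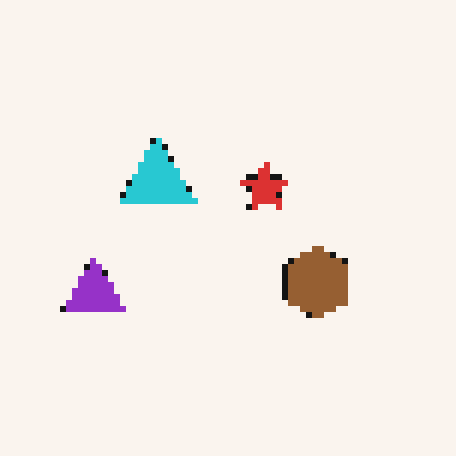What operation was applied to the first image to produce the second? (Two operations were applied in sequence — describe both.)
It was flipped horizontally (left ↔ right), then moderately pixelated.

The purple triangle is in the right of the first image and the left of the second — shapes on opposite sides of the vertical midline have swapped in a mirror flip. Shapes are reduced to large square blocks; fine edges and outlines are lost — a downscale-then-upscale (mosaic) effect.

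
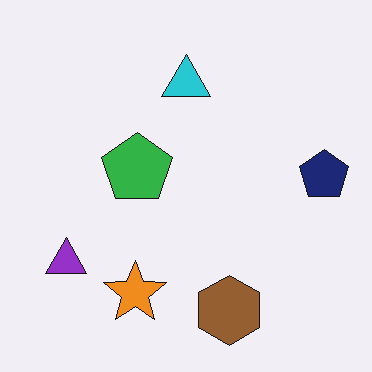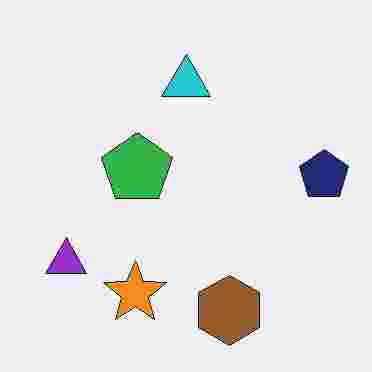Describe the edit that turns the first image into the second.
The transformation is: heavily JPEG-compressed with obvious blocking artifacts.

Blocky 8×8 compression artifacts appear around shape edges and the flat background shows ringing — characteristic JPEG degradation.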